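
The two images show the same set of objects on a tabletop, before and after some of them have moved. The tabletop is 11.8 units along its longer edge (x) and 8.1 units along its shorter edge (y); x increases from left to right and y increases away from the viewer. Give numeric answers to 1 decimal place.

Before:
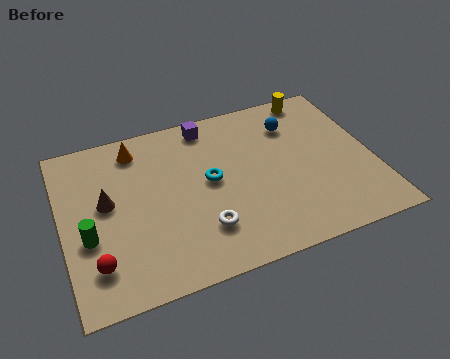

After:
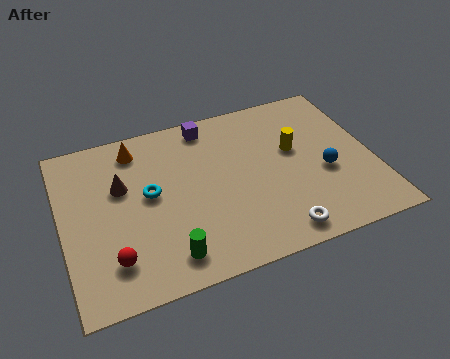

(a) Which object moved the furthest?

the green cylinder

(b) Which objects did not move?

the orange cone and the purple cube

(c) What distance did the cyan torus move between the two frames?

2.3

The cyan torus was near (5.6, 4.3) before and (3.3, 4.4) after, so it travelled √(2.3² + 0.1²) ≈ 2.3 units.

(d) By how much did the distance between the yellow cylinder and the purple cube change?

-0.3

The distance was about 4.2 in the first image and 3.9 in the second, so they moved 0.3 units closer together.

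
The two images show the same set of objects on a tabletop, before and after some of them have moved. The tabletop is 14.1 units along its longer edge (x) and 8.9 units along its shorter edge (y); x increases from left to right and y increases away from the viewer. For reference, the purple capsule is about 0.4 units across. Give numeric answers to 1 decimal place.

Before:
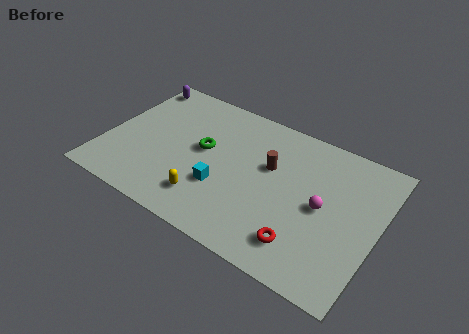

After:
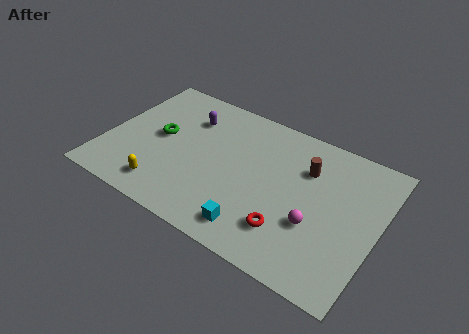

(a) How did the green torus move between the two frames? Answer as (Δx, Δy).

(-2.3, -0.2)

From the two frames, the green torus sits at roughly (5.0, 4.9) before and (2.7, 4.7) after.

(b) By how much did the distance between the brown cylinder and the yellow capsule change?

+3.7

They were about 4.5 units apart before and 8.2 after — 3.7 units further apart.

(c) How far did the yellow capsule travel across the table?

2.2

The yellow capsule moved from about (5.7, 1.9) to (3.5, 1.5), a distance of √(2.2² + 0.4²) ≈ 2.2.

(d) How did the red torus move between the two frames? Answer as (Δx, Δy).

(-0.8, 0.4)

From the two frames, the red torus sits at roughly (10.7, 1.8) before and (9.9, 2.2) after.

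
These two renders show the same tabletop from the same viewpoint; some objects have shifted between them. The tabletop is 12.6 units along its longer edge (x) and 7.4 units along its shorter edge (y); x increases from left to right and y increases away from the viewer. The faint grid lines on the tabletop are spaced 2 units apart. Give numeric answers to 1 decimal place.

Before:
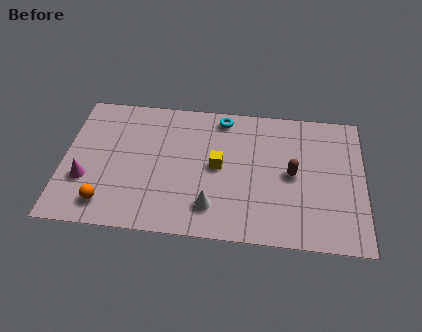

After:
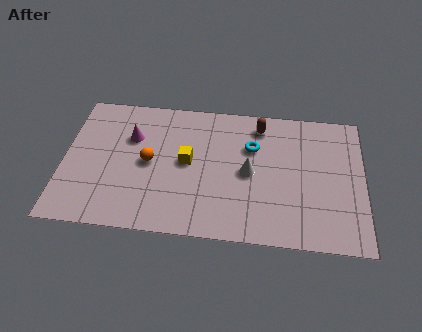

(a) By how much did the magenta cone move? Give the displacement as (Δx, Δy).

(1.8, 2.5)

The magenta cone started near (1.0, 2.5) and ended near (2.8, 5.0).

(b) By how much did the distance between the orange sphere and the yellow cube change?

-3.6

They were about 5.2 units apart before and 1.6 after — 3.6 units closer together.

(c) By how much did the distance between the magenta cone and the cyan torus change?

-1.8

They were about 6.9 units apart before and 5.1 after — 1.8 units closer together.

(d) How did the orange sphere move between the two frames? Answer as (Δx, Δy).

(1.7, 2.4)

The orange sphere was at about (1.9, 1.3) and moved to about (3.6, 3.7).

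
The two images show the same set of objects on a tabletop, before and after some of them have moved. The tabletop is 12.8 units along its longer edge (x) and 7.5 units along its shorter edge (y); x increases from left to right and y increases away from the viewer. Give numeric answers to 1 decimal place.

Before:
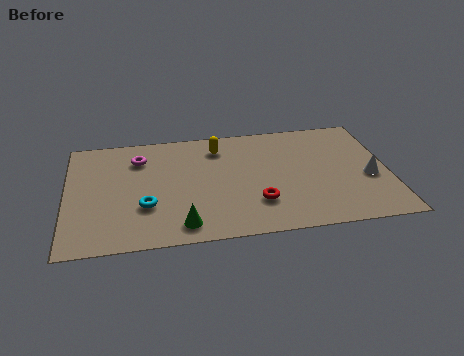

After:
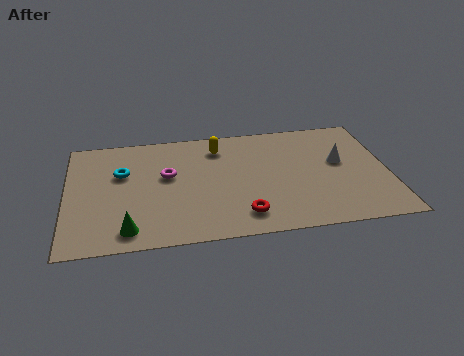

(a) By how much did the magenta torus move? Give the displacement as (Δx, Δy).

(1.1, -1.3)

From the two frames, the magenta torus sits at roughly (2.9, 5.7) before and (4.0, 4.4) after.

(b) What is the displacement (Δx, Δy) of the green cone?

(-2.1, 0.0)

The green cone was at about (4.5, 1.1) and moved to about (2.4, 1.1).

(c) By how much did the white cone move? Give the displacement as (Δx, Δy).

(-1.1, 1.2)

From the two frames, the white cone sits at roughly (12.0, 3.1) before and (10.9, 4.3) after.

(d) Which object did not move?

the yellow capsule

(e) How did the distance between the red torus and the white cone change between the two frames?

+0.3

They were about 4.6 units apart before and 4.9 after — 0.3 units further apart.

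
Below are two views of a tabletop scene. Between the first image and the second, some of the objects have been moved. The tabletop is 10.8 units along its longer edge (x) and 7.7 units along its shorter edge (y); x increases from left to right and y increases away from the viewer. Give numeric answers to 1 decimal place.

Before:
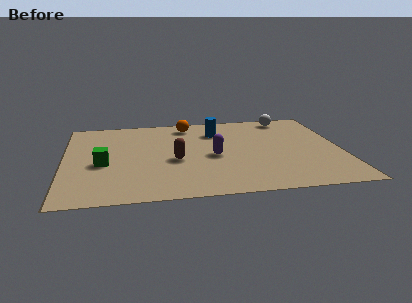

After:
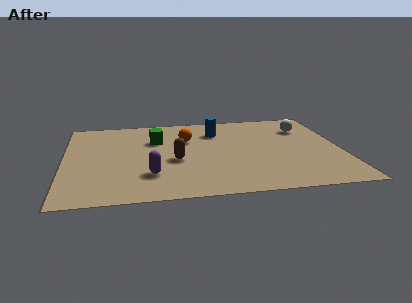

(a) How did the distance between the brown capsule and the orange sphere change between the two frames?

-1.4

Before: roughly 3.4 units apart; after: 2.0. That's 1.4 units closer together.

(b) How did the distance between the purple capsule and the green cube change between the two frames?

-1.1

They were about 4.3 units apart before and 3.2 after — 1.1 units closer together.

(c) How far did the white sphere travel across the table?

1.3

The white sphere moved from about (8.9, 6.8) to (9.5, 5.7), a distance of √(0.6² + 1.1²) ≈ 1.3.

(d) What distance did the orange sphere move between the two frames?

1.4

From (4.9, 6.6) to (4.8, 5.2), the orange sphere covered √(0.1² + 1.4²) ≈ 1.4 units.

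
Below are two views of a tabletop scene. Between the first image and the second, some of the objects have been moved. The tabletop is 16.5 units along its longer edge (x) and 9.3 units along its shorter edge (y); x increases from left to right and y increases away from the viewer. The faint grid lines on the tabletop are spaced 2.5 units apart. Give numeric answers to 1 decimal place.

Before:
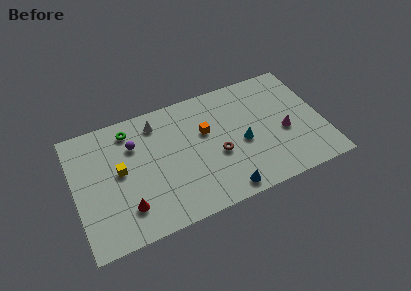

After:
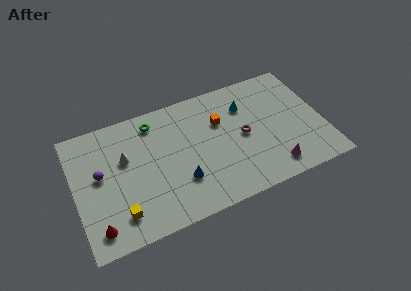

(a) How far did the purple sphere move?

2.8

The purple sphere was near (4.1, 6.6) before and (1.7, 5.2) after, so it travelled √(2.4² + 1.4²) ≈ 2.8 units.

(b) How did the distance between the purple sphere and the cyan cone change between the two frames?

+2.6

Before: roughly 7.4 units apart; after: 10.0. That's 2.6 units further apart.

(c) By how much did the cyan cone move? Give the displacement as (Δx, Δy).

(0.5, 2.7)

The cyan cone started near (11.1, 4.1) and ended near (11.6, 6.8).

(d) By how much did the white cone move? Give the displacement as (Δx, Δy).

(-2.3, -1.9)

The white cone was at about (5.7, 7.7) and moved to about (3.4, 5.8).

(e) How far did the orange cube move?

1.1

The orange cube moved from about (8.8, 5.8) to (9.8, 6.2), a distance of √(1.0² + 0.4²) ≈ 1.1.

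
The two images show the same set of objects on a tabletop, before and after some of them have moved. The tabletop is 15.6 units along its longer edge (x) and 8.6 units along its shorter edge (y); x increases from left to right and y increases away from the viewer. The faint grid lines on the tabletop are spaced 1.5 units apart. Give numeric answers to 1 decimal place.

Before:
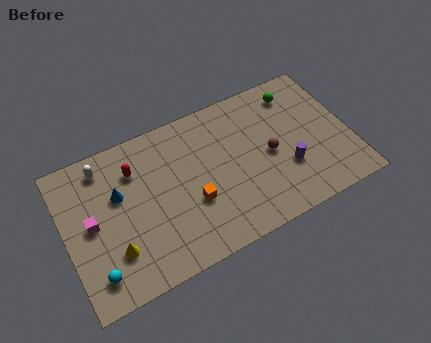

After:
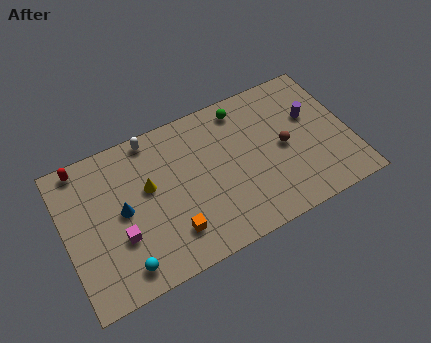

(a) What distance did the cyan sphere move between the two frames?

1.5

The cyan sphere was near (1.3, 1.6) before and (2.8, 1.3) after, so it travelled √(1.5² + 0.3²) ≈ 1.5 units.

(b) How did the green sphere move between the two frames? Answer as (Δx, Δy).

(-3.0, 0.3)

The green sphere was at about (13.1, 7.1) and moved to about (10.1, 7.4).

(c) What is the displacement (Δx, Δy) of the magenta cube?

(1.4, -1.4)

From the two frames, the magenta cube sits at roughly (1.4, 4.4) before and (2.8, 3.0) after.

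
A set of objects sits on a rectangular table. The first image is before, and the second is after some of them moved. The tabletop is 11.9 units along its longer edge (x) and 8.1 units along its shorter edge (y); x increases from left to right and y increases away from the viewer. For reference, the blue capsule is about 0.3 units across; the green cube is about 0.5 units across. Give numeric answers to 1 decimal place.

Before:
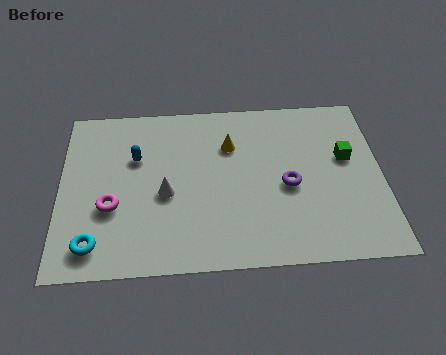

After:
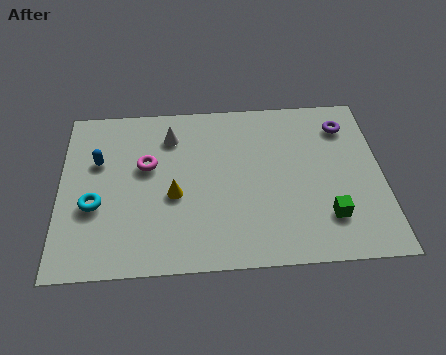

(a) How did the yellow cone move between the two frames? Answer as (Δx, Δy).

(-2.1, -2.3)

From the two frames, the yellow cone sits at roughly (6.3, 5.7) before and (4.2, 3.4) after.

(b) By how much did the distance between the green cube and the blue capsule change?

+1.2

Before: roughly 7.8 units apart; after: 9.0. That's 1.2 units further apart.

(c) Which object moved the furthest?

the purple torus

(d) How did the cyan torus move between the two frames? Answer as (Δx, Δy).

(0.0, 1.8)

The cyan torus was at about (1.3, 1.3) and moved to about (1.3, 3.1).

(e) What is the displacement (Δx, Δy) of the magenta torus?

(1.3, 1.9)

From the two frames, the magenta torus sits at roughly (1.9, 3.0) before and (3.2, 4.9) after.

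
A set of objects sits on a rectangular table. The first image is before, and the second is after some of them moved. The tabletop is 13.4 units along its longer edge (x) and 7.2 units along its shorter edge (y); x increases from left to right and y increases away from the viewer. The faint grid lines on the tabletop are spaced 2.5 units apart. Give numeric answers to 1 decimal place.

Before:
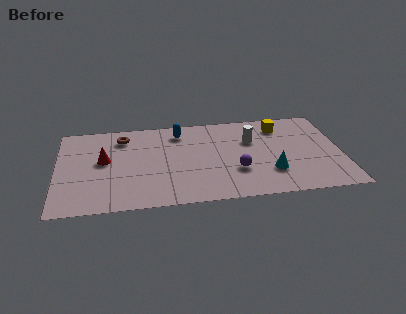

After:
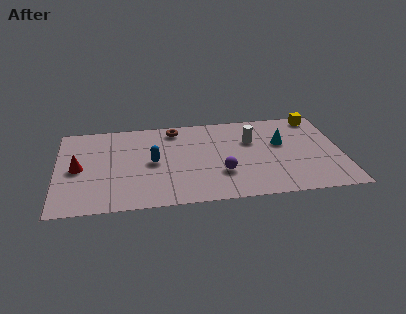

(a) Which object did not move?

the white cylinder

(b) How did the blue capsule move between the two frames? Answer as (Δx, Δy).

(-1.3, -2.3)

From the two frames, the blue capsule sits at roughly (5.8, 5.9) before and (4.5, 3.6) after.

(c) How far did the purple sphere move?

0.7

From (8.4, 2.4) to (7.7, 2.3), the purple sphere covered √(0.7² + 0.1²) ≈ 0.7 units.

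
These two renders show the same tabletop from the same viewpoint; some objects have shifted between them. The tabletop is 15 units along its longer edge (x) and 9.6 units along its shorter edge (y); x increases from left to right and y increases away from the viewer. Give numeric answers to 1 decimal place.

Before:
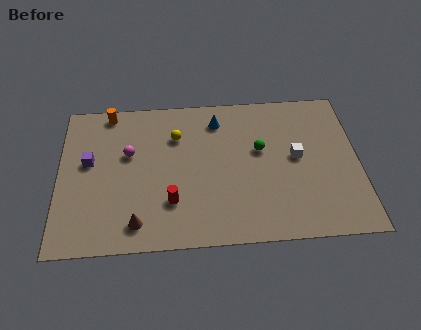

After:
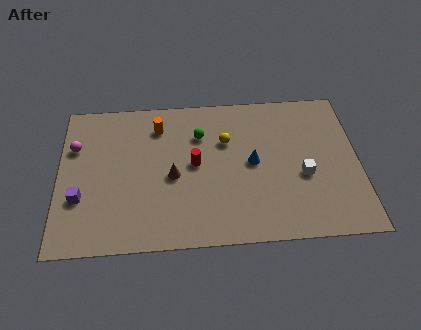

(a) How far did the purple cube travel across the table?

2.3

The purple cube moved from about (1.5, 5.5) to (1.1, 3.2), a distance of √(0.4² + 2.3²) ≈ 2.3.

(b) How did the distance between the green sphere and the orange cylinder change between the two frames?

-6.0

They were about 8.2 units apart before and 2.2 after — 6.0 units closer together.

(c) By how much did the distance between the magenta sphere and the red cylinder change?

+2.4

The distance was about 3.8 in the first image and 6.2 in the second, so they moved 2.4 units further apart.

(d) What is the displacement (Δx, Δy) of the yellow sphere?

(2.5, -0.5)

From the two frames, the yellow sphere sits at roughly (5.9, 6.9) before and (8.4, 6.4) after.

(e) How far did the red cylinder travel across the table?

2.6

From (5.6, 2.7) to (6.8, 5.0), the red cylinder covered √(1.2² + 2.3²) ≈ 2.6 units.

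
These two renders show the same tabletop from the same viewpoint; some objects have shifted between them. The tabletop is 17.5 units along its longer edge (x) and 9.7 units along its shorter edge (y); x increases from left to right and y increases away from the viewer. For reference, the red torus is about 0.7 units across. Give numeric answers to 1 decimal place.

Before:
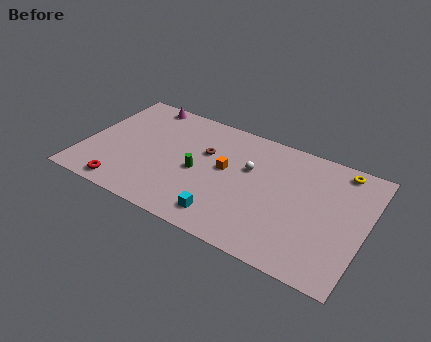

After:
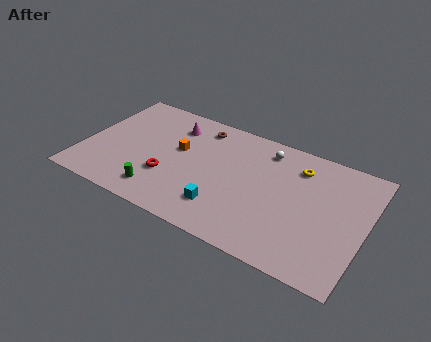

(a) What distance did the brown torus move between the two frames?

2.1

From (7.4, 6.2) to (6.8, 8.2), the brown torus covered √(0.6² + 2.0²) ≈ 2.1 units.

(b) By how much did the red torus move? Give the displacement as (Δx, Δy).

(2.5, 2.1)

The red torus was at about (3.0, 1.1) and moved to about (5.5, 3.2).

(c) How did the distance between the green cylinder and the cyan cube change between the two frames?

+0.4

Before: roughly 3.5 units apart; after: 3.9. That's 0.4 units further apart.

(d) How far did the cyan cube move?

0.7

The cyan cube moved from about (9.3, 1.6) to (9.1, 2.3), a distance of √(0.2² + 0.7²) ≈ 0.7.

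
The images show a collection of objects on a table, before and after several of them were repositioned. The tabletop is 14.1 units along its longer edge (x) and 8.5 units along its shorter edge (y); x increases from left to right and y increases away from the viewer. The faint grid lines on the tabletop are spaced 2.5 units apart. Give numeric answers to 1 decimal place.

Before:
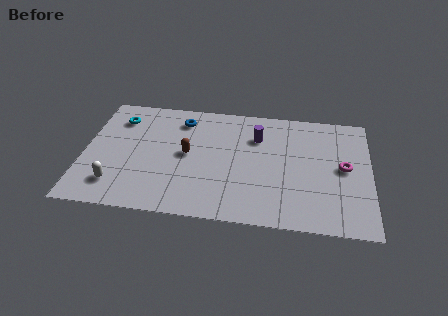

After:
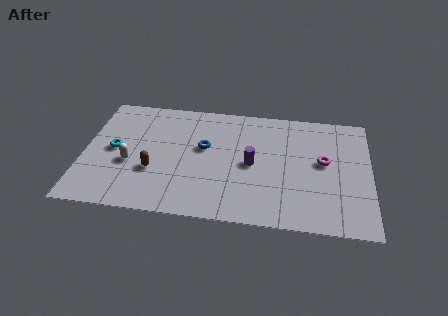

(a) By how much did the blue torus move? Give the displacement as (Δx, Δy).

(1.2, -1.9)

From the two frames, the blue torus sits at roughly (4.7, 6.9) before and (5.9, 5.0) after.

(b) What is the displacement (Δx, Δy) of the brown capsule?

(-1.6, -1.4)

The brown capsule was at about (5.1, 4.4) and moved to about (3.5, 3.0).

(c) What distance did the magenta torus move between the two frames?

1.0

The magenta torus moved from about (12.8, 4.4) to (11.8, 4.7), a distance of √(1.0² + 0.3²) ≈ 1.0.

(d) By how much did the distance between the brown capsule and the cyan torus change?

-1.7

They were about 4.1 units apart before and 2.4 after — 1.7 units closer together.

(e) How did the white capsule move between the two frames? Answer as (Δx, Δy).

(0.6, 1.6)

The white capsule was at about (1.7, 1.8) and moved to about (2.3, 3.4).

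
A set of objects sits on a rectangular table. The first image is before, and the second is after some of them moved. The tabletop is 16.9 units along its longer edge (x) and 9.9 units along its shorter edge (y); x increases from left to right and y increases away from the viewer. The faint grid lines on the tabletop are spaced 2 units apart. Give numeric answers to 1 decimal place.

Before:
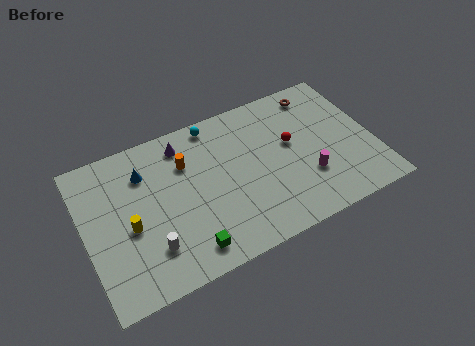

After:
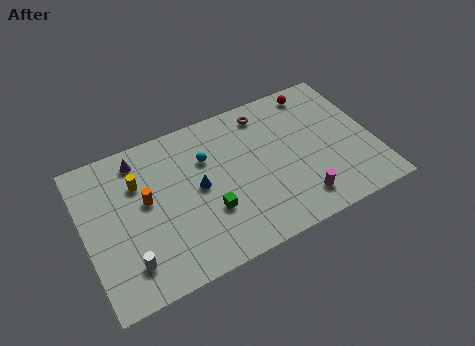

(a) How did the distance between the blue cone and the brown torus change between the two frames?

-5.1

The distance was about 10.6 in the first image and 5.5 in the second, so they moved 5.1 units closer together.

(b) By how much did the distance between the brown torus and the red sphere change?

-0.3

The distance was about 3.4 in the first image and 3.1 in the second, so they moved 0.3 units closer together.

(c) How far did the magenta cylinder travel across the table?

1.5

From (12.8, 3.1) to (12.1, 1.8), the magenta cylinder covered √(0.7² + 1.3²) ≈ 1.5 units.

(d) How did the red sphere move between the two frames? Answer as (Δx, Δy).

(1.9, 3.0)

The red sphere was at about (12.2, 5.7) and moved to about (14.1, 8.7).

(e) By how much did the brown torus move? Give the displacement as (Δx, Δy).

(-3.2, -0.1)

The brown torus was at about (14.2, 8.5) and moved to about (11.0, 8.4).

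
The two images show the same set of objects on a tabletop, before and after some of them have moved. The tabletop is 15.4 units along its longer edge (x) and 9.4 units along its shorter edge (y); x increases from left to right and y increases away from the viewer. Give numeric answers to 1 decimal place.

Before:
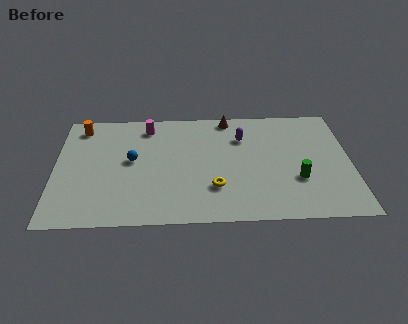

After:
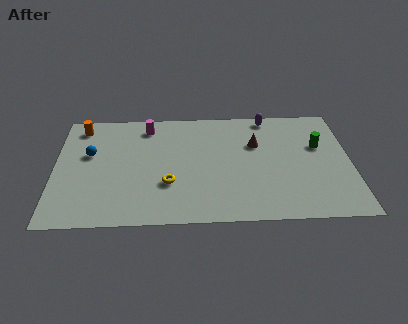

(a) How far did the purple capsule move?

2.2

The purple capsule was near (9.8, 6.8) before and (11.2, 8.5) after, so it travelled √(1.4² + 1.7²) ≈ 2.2 units.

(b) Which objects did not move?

the orange cylinder and the magenta cylinder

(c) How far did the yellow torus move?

2.4

From (8.3, 2.7) to (5.9, 3.1), the yellow torus covered √(2.4² + 0.4²) ≈ 2.4 units.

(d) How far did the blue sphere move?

2.3

The blue sphere was near (4.0, 5.1) before and (1.8, 5.7) after, so it travelled √(2.2² + 0.6²) ≈ 2.3 units.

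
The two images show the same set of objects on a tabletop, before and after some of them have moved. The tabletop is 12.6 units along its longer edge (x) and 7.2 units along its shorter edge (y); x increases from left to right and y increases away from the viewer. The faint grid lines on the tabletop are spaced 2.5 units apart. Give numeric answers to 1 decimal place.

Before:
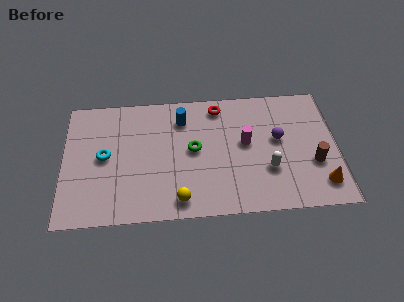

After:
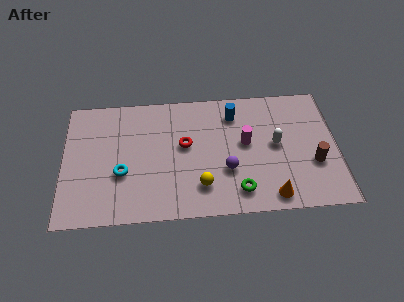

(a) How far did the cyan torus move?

1.3

The cyan torus moved from about (1.9, 3.7) to (2.7, 2.7), a distance of √(0.8² + 1.0²) ≈ 1.3.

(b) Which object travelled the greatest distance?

the green torus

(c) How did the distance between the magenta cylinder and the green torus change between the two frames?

+0.3

Before: roughly 2.4 units apart; after: 2.7. That's 0.3 units further apart.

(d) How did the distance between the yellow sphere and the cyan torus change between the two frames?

-0.6

Before: roughly 4.3 units apart; after: 3.7. That's 0.6 units closer together.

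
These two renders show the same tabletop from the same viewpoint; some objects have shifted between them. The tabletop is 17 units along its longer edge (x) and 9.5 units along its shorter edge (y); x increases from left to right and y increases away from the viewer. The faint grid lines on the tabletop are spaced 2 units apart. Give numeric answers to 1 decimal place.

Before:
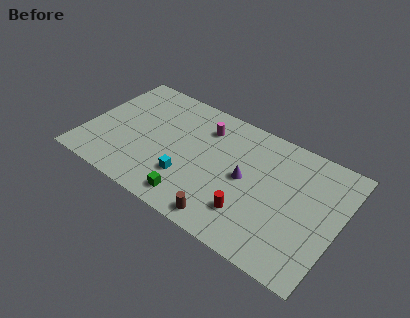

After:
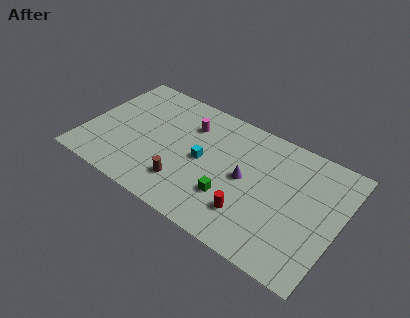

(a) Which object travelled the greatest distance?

the brown cylinder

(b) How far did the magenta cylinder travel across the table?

1.0

From (7.6, 7.3) to (6.6, 7.0), the magenta cylinder covered √(1.0² + 0.3²) ≈ 1.0 units.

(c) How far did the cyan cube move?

2.0

From (7.2, 2.8) to (7.9, 4.7), the cyan cube covered √(0.7² + 1.9²) ≈ 2.0 units.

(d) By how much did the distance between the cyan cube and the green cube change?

+1.3

Before: roughly 1.5 units apart; after: 2.8. That's 1.3 units further apart.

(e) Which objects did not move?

the red cylinder and the purple cone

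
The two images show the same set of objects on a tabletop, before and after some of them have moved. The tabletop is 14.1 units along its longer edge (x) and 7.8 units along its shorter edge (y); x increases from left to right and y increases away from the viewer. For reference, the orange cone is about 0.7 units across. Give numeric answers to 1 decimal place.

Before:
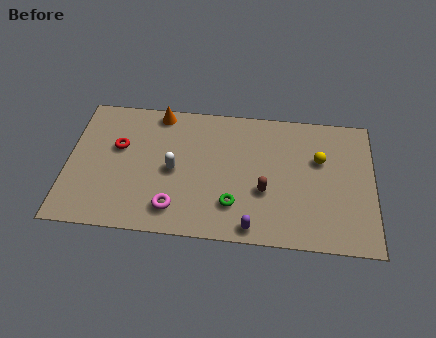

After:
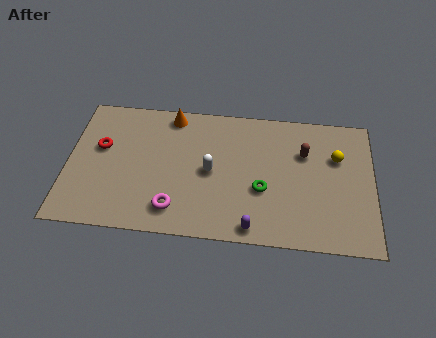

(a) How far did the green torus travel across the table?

1.6

The green torus was near (7.7, 2.0) before and (9.0, 3.0) after, so it travelled √(1.3² + 1.0²) ≈ 1.6 units.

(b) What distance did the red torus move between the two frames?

0.8

The red torus was near (2.3, 4.8) before and (1.5, 4.7) after, so it travelled √(0.8² + 0.1²) ≈ 0.8 units.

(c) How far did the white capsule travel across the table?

1.7

From (4.9, 3.7) to (6.6, 3.8), the white capsule covered √(1.7² + 0.1²) ≈ 1.7 units.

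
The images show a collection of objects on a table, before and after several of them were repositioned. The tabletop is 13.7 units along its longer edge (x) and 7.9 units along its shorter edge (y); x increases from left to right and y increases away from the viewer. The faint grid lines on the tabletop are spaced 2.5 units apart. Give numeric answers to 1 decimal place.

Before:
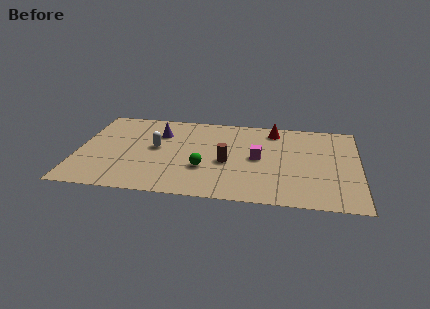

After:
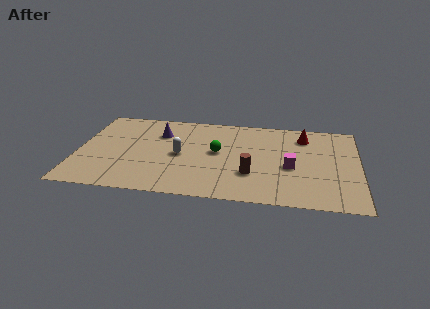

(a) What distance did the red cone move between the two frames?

1.6

The red cone was near (9.5, 6.7) before and (11.0, 6.3) after, so it travelled √(1.5² + 0.4²) ≈ 1.6 units.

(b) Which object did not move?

the purple cone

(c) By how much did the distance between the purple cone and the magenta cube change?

+1.7

Before: roughly 5.2 units apart; after: 6.9. That's 1.7 units further apart.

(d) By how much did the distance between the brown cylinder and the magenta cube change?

+0.5

The distance was about 1.6 in the first image and 2.1 in the second, so they moved 0.5 units further apart.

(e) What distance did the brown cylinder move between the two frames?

1.5

From (7.3, 3.4) to (8.5, 2.5), the brown cylinder covered √(1.2² + 0.9²) ≈ 1.5 units.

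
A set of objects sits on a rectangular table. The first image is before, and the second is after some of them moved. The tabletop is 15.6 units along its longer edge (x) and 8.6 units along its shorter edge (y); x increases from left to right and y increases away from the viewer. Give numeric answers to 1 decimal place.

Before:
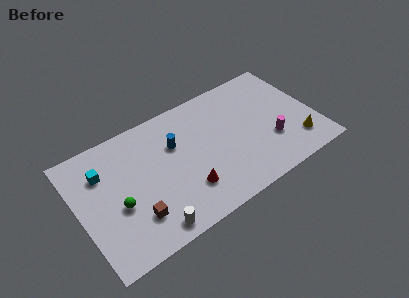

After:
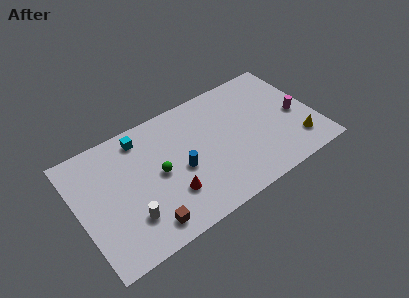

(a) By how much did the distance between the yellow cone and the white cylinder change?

+1.1

The distance was about 10.0 in the first image and 11.1 in the second, so they moved 1.1 units further apart.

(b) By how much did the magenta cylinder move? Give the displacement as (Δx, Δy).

(1.9, 1.1)

From the two frames, the magenta cylinder sits at roughly (12.5, 2.8) before and (14.4, 3.9) after.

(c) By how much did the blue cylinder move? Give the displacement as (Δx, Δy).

(0.1, -1.9)

The blue cylinder was at about (6.5, 5.7) and moved to about (6.6, 3.8).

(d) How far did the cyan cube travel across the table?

2.9

From (1.8, 6.2) to (4.5, 7.3), the cyan cube covered √(2.7² + 1.1²) ≈ 2.9 units.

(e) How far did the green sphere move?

2.9

From (2.4, 3.5) to (5.2, 4.3), the green sphere covered √(2.8² + 0.8²) ≈ 2.9 units.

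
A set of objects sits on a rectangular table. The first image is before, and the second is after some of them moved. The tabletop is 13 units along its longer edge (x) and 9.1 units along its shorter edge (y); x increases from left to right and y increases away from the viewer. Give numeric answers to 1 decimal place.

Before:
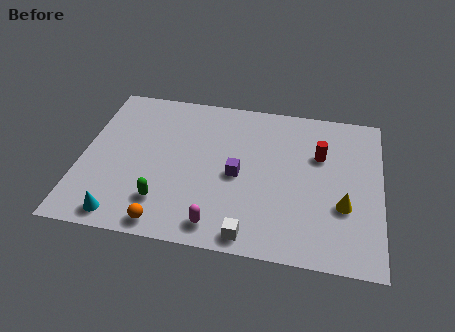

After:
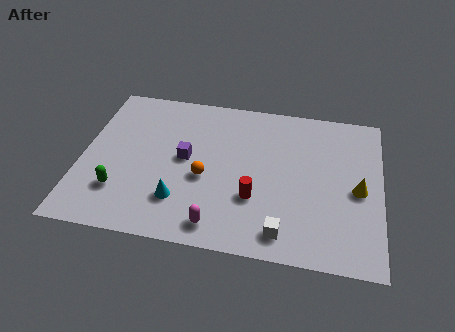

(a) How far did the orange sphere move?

3.3

The orange sphere was near (3.9, 0.9) before and (5.4, 3.8) after, so it travelled √(1.5² + 2.9²) ≈ 3.3 units.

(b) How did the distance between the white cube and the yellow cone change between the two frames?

-0.3

They were about 4.5 units apart before and 4.2 after — 0.3 units closer together.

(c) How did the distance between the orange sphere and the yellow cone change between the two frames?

-1.2

The distance was about 7.8 in the first image and 6.6 in the second, so they moved 1.2 units closer together.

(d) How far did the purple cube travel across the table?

2.4

From (6.8, 4.2) to (4.5, 4.8), the purple cube covered √(2.3² + 0.6²) ≈ 2.4 units.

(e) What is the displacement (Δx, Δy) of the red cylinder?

(-2.7, -3.0)

The red cylinder was at about (10.3, 6.0) and moved to about (7.6, 3.0).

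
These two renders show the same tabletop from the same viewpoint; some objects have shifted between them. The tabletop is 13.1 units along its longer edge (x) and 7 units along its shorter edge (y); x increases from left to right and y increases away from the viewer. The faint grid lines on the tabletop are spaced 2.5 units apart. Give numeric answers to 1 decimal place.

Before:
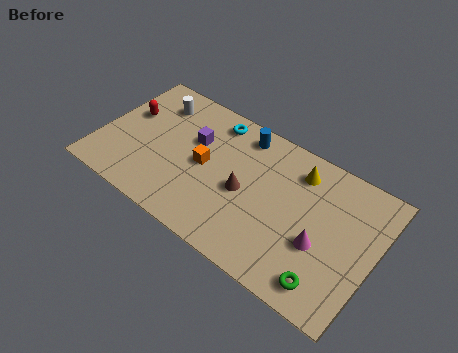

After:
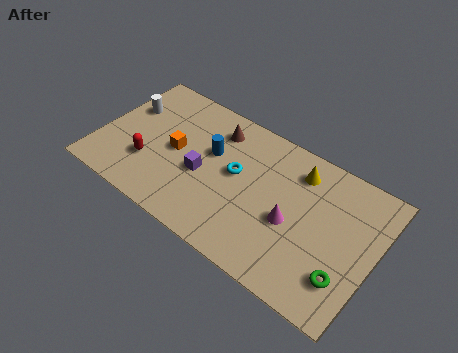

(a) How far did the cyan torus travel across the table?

2.6

The cyan torus was near (5.0, 6.0) before and (6.5, 3.9) after, so it travelled √(1.5² + 2.1²) ≈ 2.6 units.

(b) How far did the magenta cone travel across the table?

1.4

The magenta cone was near (10.7, 2.7) before and (9.3, 3.0) after, so it travelled √(1.4² + 0.3²) ≈ 1.4 units.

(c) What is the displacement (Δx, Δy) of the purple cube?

(0.7, -1.5)

From the two frames, the purple cube sits at roughly (4.3, 4.5) before and (5.0, 3.0) after.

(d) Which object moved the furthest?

the brown cone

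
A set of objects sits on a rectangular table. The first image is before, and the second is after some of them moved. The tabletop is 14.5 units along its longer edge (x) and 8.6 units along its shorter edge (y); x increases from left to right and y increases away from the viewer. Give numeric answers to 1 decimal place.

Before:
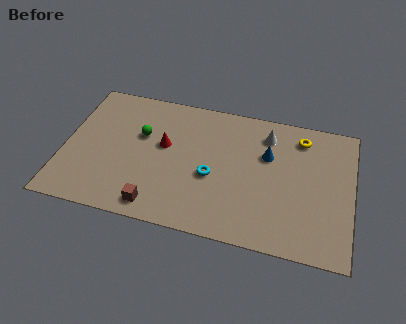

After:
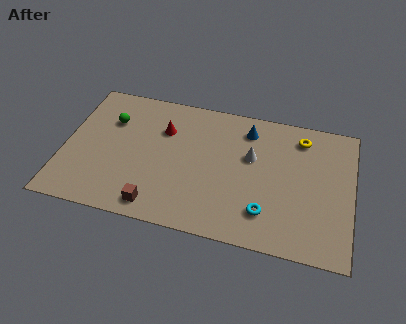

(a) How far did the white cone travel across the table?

1.7

The white cone moved from about (10.1, 6.9) to (9.4, 5.3), a distance of √(0.7² + 1.6²) ≈ 1.7.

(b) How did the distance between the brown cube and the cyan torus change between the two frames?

+1.9

The distance was about 3.6 in the first image and 5.5 in the second, so they moved 1.9 units further apart.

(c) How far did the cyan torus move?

3.2

From (7.5, 3.6) to (10.3, 2.0), the cyan torus covered √(2.8² + 1.6²) ≈ 3.2 units.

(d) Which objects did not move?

the brown cube and the yellow torus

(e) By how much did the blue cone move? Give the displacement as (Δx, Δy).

(-1.1, 1.4)

From the two frames, the blue cone sits at roughly (10.2, 5.6) before and (9.1, 7.0) after.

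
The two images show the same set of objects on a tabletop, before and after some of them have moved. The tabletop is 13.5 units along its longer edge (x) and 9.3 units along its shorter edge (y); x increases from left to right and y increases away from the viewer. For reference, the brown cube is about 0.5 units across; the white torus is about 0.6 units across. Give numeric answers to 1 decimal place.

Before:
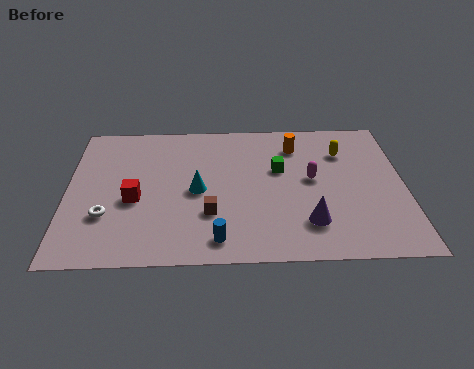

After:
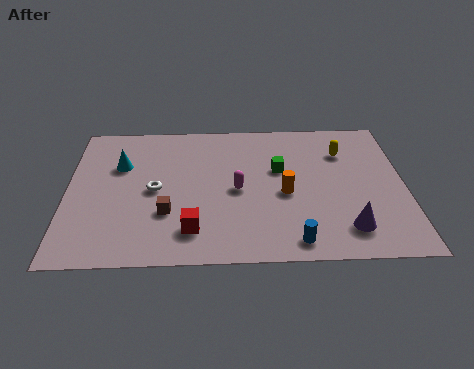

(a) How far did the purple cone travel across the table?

1.6

The purple cone was near (9.6, 2.2) before and (11.1, 1.8) after, so it travelled √(1.5² + 0.4²) ≈ 1.6 units.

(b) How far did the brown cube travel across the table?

1.7

The brown cube moved from about (5.7, 2.9) to (4.0, 3.0), a distance of √(1.7² + 0.1²) ≈ 1.7.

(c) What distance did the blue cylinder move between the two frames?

3.0

The blue cylinder was near (6.0, 1.3) before and (9.0, 1.1) after, so it travelled √(3.0² + 0.2²) ≈ 3.0 units.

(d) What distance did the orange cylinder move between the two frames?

3.2

From (9.2, 7.3) to (8.7, 4.1), the orange cylinder covered √(0.5² + 3.2²) ≈ 3.2 units.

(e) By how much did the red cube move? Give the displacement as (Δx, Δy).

(2.3, -2.0)

The red cube started near (2.7, 3.9) and ended near (5.0, 1.9).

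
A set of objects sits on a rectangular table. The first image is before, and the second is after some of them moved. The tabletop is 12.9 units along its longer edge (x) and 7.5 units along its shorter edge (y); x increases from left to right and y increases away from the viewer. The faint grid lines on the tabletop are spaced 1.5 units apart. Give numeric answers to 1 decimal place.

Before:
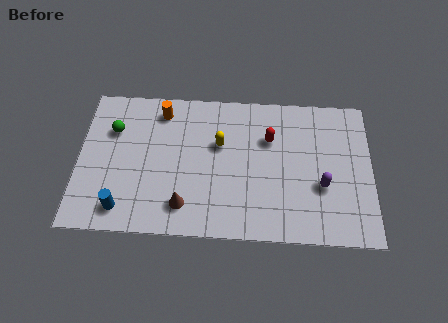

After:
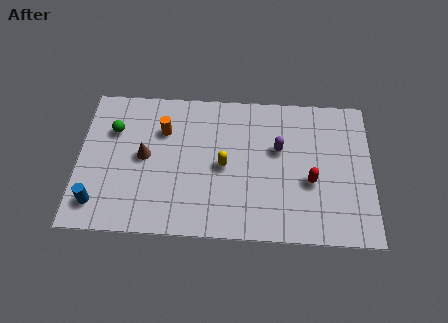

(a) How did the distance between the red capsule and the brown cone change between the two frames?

+2.2

The distance was about 5.2 in the first image and 7.4 in the second, so they moved 2.2 units further apart.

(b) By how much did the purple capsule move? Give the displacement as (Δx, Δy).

(-1.9, 1.8)

From the two frames, the purple capsule sits at roughly (10.7, 2.8) before and (8.8, 4.6) after.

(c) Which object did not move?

the green sphere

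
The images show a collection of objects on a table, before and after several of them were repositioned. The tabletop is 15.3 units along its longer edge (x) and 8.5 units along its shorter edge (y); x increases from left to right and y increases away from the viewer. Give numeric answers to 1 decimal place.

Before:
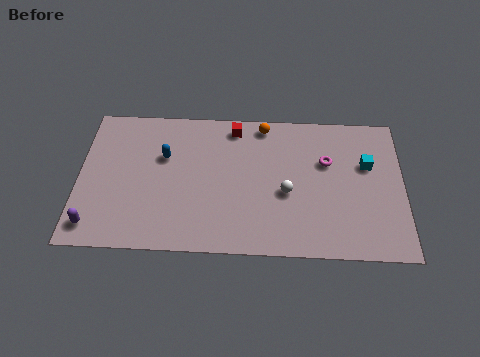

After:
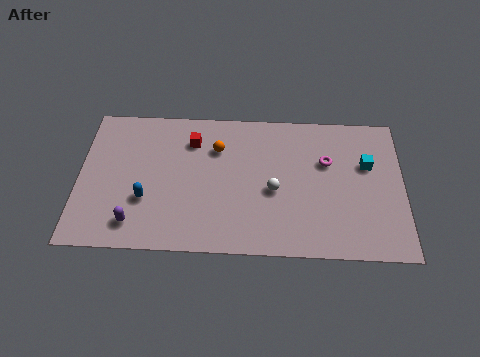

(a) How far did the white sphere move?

0.6

The white sphere moved from about (9.8, 3.6) to (9.2, 3.7), a distance of √(0.6² + 0.1²) ≈ 0.6.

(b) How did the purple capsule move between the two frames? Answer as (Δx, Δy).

(1.9, 0.2)

From the two frames, the purple capsule sits at roughly (0.8, 1.3) before and (2.7, 1.5) after.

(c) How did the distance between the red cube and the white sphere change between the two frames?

+0.3

They were about 4.5 units apart before and 4.8 after — 0.3 units further apart.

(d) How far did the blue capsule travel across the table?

2.7

From (4.0, 5.5) to (3.2, 2.9), the blue capsule covered √(0.8² + 2.6²) ≈ 2.7 units.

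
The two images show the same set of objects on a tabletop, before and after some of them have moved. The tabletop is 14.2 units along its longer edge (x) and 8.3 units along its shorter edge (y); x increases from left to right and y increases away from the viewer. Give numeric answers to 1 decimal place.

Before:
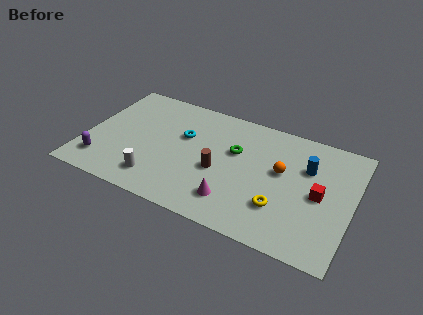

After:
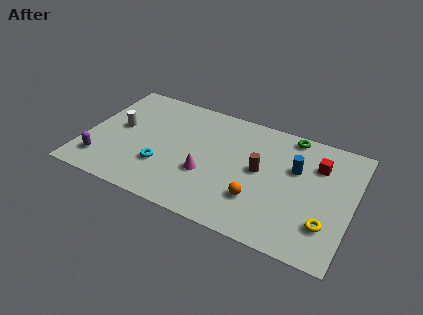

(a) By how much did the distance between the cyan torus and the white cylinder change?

-0.5

They were about 3.7 units apart before and 3.2 after — 0.5 units closer together.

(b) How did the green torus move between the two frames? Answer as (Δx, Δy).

(2.7, 2.3)

The green torus started near (7.9, 5.2) and ended near (10.6, 7.5).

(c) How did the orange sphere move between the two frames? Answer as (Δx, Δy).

(-1.0, -2.4)

The orange sphere started near (10.4, 4.8) and ended near (9.4, 2.4).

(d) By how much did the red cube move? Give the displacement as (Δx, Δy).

(-0.3, 2.0)

From the two frames, the red cube sits at roughly (12.5, 4.0) before and (12.2, 6.0) after.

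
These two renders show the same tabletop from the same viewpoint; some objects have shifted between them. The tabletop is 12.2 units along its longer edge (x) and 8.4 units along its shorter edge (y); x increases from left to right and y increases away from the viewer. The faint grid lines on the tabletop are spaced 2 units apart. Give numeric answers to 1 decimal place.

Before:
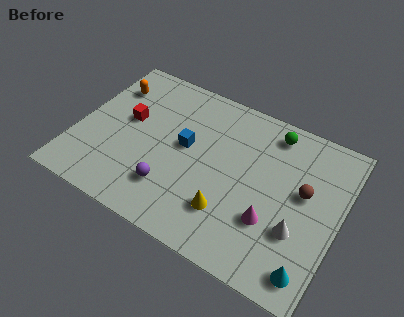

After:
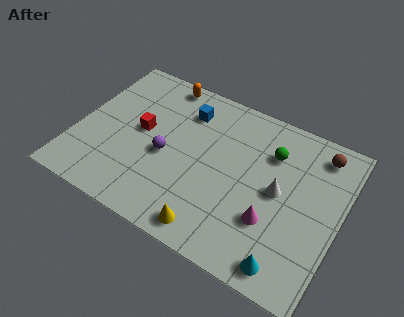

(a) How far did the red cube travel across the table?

0.8

The red cube was near (2.2, 4.8) before and (2.9, 4.5) after, so it travelled √(0.7² + 0.3²) ≈ 0.8 units.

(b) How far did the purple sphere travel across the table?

1.7

From (4.7, 2.1) to (4.2, 3.7), the purple sphere covered √(0.5² + 1.6²) ≈ 1.7 units.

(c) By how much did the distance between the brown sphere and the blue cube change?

+0.7

They were about 5.5 units apart before and 6.2 after — 0.7 units further apart.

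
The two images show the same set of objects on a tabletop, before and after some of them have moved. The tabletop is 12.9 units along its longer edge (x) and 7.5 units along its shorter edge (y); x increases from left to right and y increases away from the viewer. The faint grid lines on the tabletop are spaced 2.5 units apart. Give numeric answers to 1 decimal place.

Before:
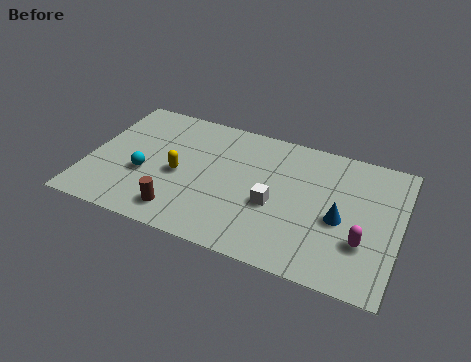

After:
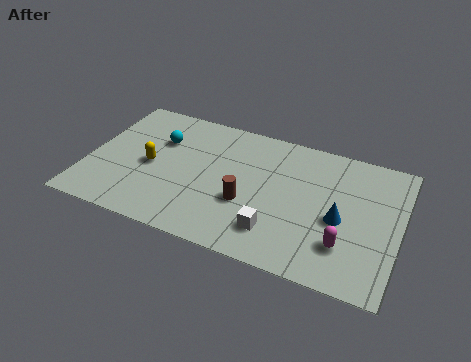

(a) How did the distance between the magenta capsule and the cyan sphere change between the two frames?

-0.5

Before: roughly 9.1 units apart; after: 8.6. That's 0.5 units closer together.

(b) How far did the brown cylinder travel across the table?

3.0

From (4.1, 1.3) to (6.7, 2.8), the brown cylinder covered √(2.6² + 1.5²) ≈ 3.0 units.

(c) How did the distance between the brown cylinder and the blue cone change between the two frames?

-2.9

They were about 6.7 units apart before and 3.8 after — 2.9 units closer together.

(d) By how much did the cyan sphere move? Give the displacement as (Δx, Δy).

(0.4, 2.2)

From the two frames, the cyan sphere sits at roughly (2.4, 2.9) before and (2.8, 5.1) after.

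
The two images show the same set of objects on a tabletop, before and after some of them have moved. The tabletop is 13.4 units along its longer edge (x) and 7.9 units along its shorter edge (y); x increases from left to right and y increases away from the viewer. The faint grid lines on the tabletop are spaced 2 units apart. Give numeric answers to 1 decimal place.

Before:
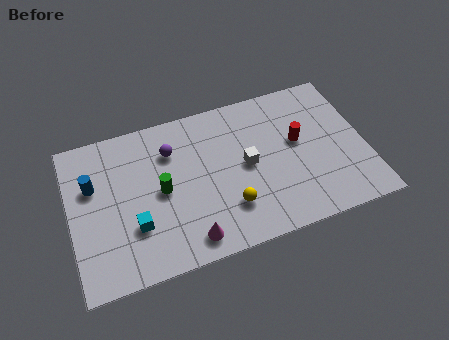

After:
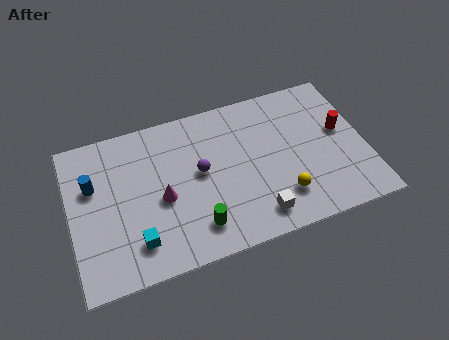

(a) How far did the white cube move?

2.7

The white cube was near (8.0, 4.0) before and (8.2, 1.3) after, so it travelled √(0.2² + 2.7²) ≈ 2.7 units.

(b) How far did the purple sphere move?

1.9

The purple sphere moved from about (4.7, 5.8) to (5.9, 4.3), a distance of √(1.2² + 1.5²) ≈ 1.9.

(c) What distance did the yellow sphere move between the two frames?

2.4

From (7.0, 2.1) to (9.4, 1.9), the yellow sphere covered √(2.4² + 0.2²) ≈ 2.4 units.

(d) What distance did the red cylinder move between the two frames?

2.0

The red cylinder was near (10.4, 4.5) before and (12.4, 4.5) after, so it travelled √(2.0² + 0.0²) ≈ 2.0 units.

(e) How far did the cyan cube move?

0.8

From (2.8, 2.5) to (2.8, 1.7), the cyan cube covered √(0.0² + 0.8²) ≈ 0.8 units.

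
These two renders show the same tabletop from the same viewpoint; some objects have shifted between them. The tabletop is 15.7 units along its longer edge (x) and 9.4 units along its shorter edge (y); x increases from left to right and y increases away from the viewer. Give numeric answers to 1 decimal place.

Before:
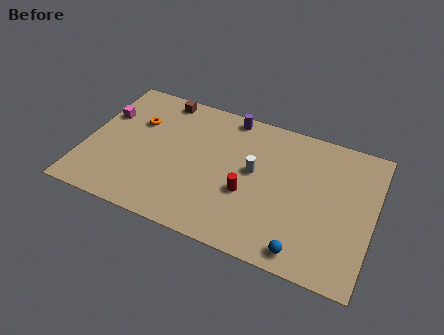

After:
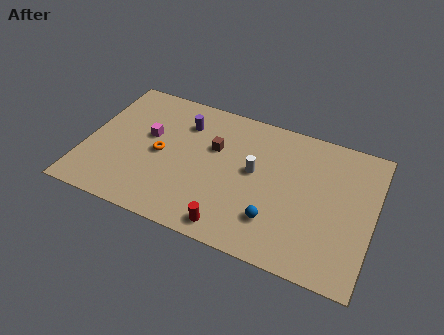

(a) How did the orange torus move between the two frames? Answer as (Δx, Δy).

(1.5, -1.8)

From the two frames, the orange torus sits at roughly (2.6, 6.3) before and (4.1, 4.5) after.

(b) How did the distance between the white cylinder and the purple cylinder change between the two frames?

+0.8

The distance was about 3.7 in the first image and 4.5 in the second, so they moved 0.8 units further apart.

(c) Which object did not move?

the white cylinder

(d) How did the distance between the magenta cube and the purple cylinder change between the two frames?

-4.7

They were about 7.1 units apart before and 2.4 after — 4.7 units closer together.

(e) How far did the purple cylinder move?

2.8

The purple cylinder was near (7.5, 8.5) before and (5.1, 7.1) after, so it travelled √(2.4² + 1.4²) ≈ 2.8 units.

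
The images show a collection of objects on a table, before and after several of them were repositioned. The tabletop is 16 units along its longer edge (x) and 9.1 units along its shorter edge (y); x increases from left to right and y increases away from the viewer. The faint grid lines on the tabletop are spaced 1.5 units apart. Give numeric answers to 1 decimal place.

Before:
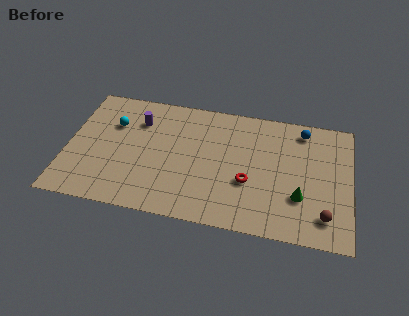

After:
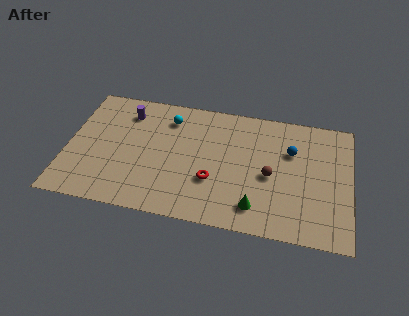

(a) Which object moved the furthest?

the brown sphere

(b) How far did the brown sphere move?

3.9

The brown sphere moved from about (14.6, 1.8) to (11.5, 4.1), a distance of √(3.1² + 2.3²) ≈ 3.9.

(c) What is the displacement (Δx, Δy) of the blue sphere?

(-0.6, -1.7)

From the two frames, the blue sphere sits at roughly (13.2, 7.8) before and (12.6, 6.1) after.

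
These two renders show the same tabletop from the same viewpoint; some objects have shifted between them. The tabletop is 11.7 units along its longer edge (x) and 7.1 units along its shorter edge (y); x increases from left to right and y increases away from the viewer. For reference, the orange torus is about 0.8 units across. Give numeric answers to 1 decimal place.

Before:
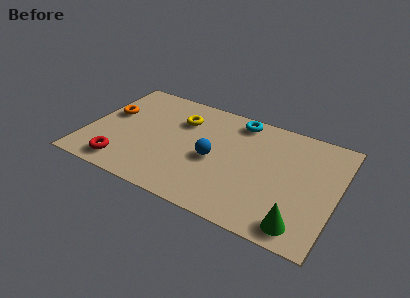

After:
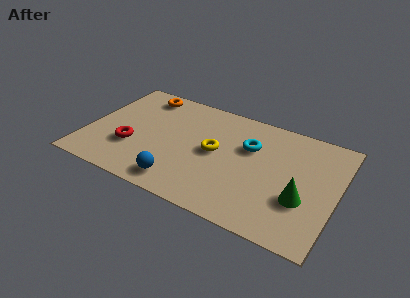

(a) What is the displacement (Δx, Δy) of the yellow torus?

(1.8, -1.4)

The yellow torus started near (4.2, 5.1) and ended near (6.0, 3.7).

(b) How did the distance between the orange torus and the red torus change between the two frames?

+0.4

The distance was about 3.3 in the first image and 3.7 in the second, so they moved 0.4 units further apart.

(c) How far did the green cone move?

1.5

The green cone moved from about (10.3, 1.0) to (10.2, 2.5), a distance of √(0.1² + 1.5²) ≈ 1.5.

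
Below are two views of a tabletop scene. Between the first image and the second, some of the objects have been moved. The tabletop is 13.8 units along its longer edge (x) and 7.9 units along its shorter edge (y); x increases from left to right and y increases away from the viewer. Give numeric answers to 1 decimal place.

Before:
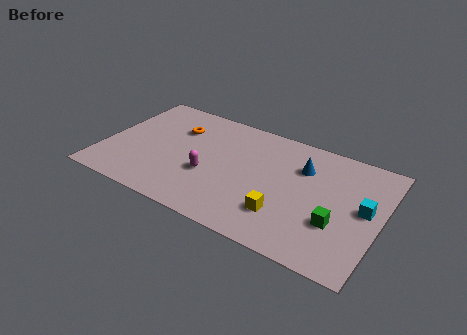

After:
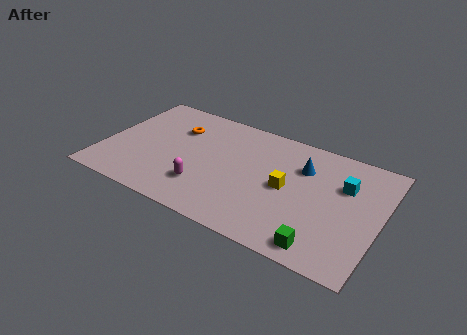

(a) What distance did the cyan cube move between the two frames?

1.6

The cyan cube was near (13.0, 4.2) before and (11.9, 5.3) after, so it travelled √(1.1² + 1.1²) ≈ 1.6 units.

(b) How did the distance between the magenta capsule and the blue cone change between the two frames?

+0.6

The distance was about 5.1 in the first image and 5.7 in the second, so they moved 0.6 units further apart.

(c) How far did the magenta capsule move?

0.9

The magenta capsule was near (5.4, 3.0) before and (5.3, 2.1) after, so it travelled √(0.1² + 0.9²) ≈ 0.9 units.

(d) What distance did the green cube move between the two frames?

1.8

The green cube was near (11.8, 2.7) before and (11.3, 1.0) after, so it travelled √(0.5² + 1.7²) ≈ 1.8 units.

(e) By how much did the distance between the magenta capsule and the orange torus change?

+0.7

They were about 3.3 units apart before and 4.0 after — 0.7 units further apart.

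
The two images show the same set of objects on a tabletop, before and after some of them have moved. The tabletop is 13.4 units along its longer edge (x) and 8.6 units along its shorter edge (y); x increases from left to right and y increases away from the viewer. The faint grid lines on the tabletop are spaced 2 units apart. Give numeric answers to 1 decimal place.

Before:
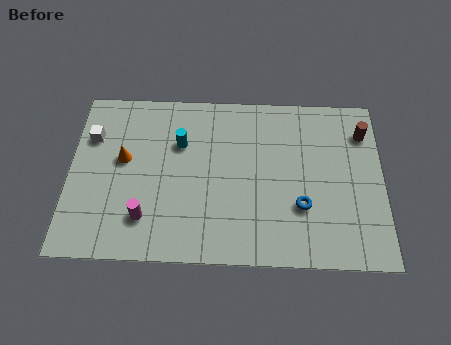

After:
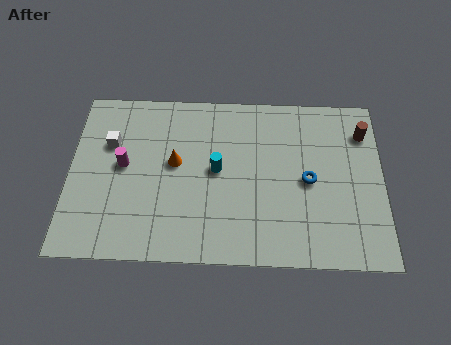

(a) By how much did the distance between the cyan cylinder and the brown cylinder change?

-1.3

Before: roughly 7.9 units apart; after: 6.6. That's 1.3 units closer together.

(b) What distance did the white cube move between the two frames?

0.9

The white cube was near (0.9, 6.0) before and (1.7, 5.7) after, so it travelled √(0.8² + 0.3²) ≈ 0.9 units.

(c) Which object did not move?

the brown cylinder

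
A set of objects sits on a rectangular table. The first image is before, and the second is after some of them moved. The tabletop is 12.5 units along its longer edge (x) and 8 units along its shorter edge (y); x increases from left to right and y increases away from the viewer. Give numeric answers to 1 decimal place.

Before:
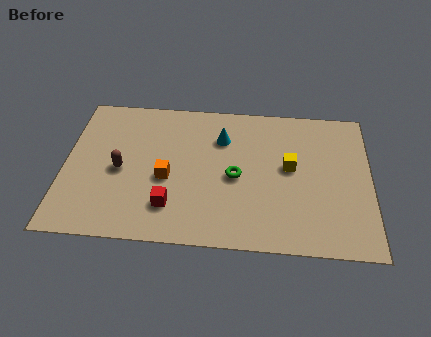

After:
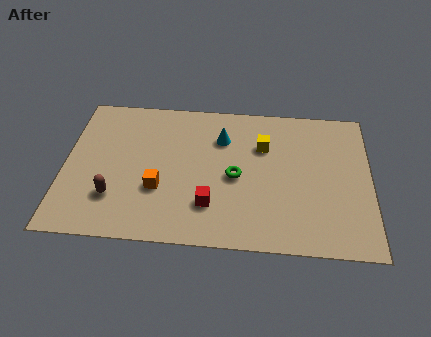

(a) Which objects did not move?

the cyan cone and the green torus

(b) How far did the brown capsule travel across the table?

1.5

The brown capsule moved from about (2.3, 3.7) to (2.1, 2.2), a distance of √(0.2² + 1.5²) ≈ 1.5.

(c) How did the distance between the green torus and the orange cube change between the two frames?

+0.4

The distance was about 2.8 in the first image and 3.2 in the second, so they moved 0.4 units further apart.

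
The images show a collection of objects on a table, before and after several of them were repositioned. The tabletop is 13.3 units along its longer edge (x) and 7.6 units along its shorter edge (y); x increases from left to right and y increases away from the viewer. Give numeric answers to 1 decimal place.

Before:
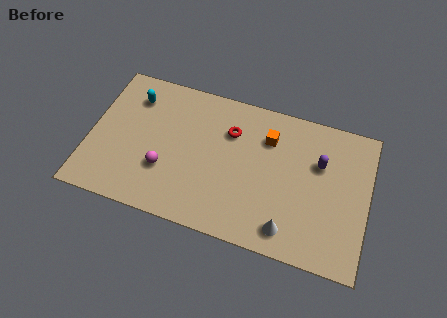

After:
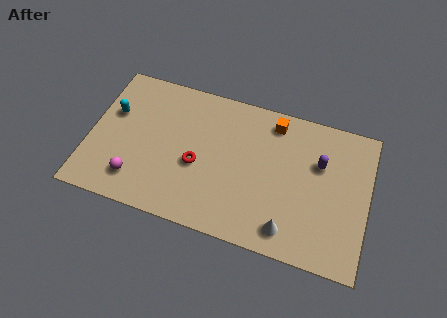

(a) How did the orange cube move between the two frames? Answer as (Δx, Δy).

(0.2, 0.9)

The orange cube started near (8.4, 5.6) and ended near (8.6, 6.5).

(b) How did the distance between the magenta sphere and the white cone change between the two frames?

+1.2

The distance was about 6.1 in the first image and 7.3 in the second, so they moved 1.2 units further apart.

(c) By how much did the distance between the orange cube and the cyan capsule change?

+1.3

The distance was about 6.5 in the first image and 7.8 in the second, so they moved 1.3 units further apart.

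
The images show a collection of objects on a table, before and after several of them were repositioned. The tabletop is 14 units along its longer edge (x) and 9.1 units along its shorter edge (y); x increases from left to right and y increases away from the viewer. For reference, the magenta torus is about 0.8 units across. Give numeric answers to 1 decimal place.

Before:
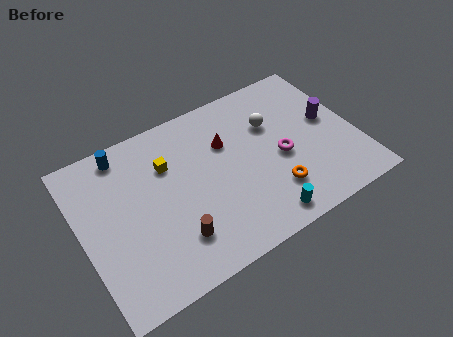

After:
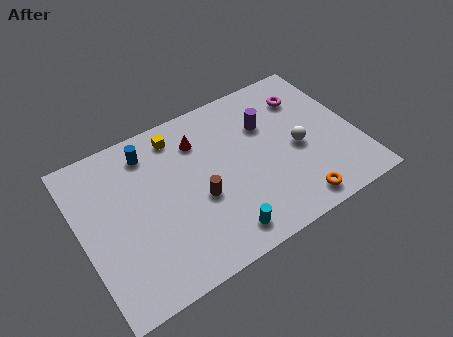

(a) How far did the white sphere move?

2.2

From (10.0, 6.1) to (11.0, 4.1), the white sphere covered √(1.0² + 2.0²) ≈ 2.2 units.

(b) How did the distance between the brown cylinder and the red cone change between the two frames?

-1.9

Before: roughly 5.1 units apart; after: 3.2. That's 1.9 units closer together.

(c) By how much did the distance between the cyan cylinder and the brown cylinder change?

-1.9

The distance was about 4.4 in the first image and 2.5 in the second, so they moved 1.9 units closer together.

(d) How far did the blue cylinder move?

1.3

From (2.6, 8.0) to (3.8, 7.5), the blue cylinder covered √(1.2² + 0.5²) ≈ 1.3 units.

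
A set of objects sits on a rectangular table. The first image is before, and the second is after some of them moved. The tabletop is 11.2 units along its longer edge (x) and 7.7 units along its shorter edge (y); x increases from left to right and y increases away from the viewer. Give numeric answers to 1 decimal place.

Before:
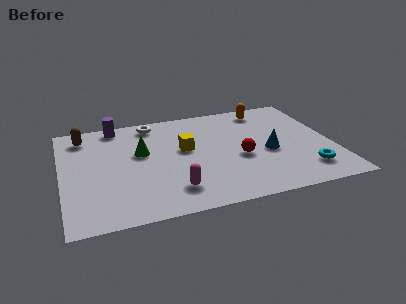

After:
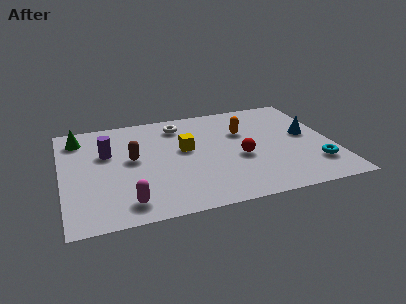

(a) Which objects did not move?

the red sphere and the yellow cube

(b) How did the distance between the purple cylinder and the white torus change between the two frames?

+1.9

The distance was about 1.5 in the first image and 3.4 in the second, so they moved 1.9 units further apart.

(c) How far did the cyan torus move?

0.5

The cyan torus was near (9.9, 1.6) before and (10.3, 1.9) after, so it travelled √(0.4² + 0.3²) ≈ 0.5 units.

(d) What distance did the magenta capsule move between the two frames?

1.9

The magenta capsule moved from about (4.4, 1.6) to (2.5, 1.2), a distance of √(1.9² + 0.4²) ≈ 1.9.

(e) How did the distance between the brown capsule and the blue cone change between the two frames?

-0.8

Before: roughly 8.1 units apart; after: 7.3. That's 0.8 units closer together.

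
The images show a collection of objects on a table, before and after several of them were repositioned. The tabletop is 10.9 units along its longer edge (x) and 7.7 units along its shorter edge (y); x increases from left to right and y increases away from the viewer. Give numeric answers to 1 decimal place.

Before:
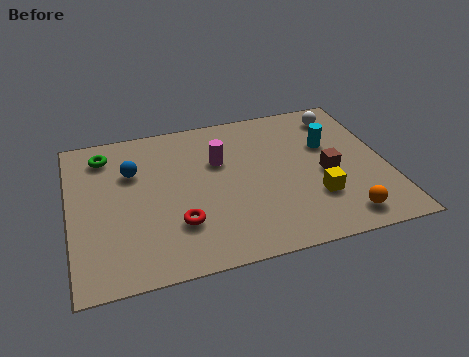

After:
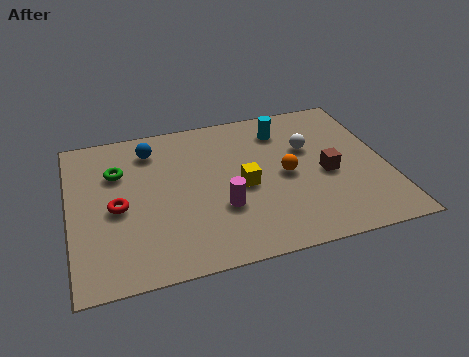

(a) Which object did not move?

the brown cube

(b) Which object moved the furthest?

the orange sphere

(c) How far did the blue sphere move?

1.2

The blue sphere was near (2.2, 5.2) before and (2.9, 6.2) after, so it travelled √(0.7² + 1.0²) ≈ 1.2 units.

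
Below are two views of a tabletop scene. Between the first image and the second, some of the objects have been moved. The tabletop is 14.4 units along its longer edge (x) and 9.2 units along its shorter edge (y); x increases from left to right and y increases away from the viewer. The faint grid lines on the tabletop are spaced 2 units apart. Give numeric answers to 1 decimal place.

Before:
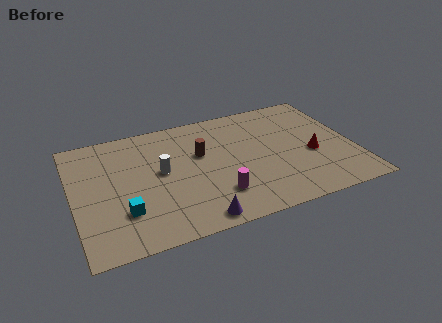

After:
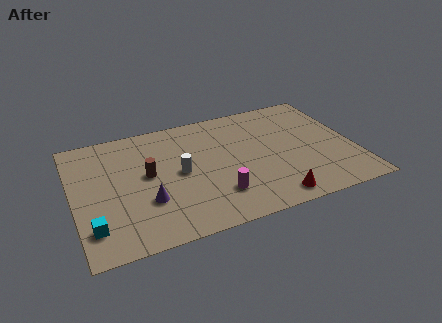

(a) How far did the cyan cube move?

1.7

From (2.4, 2.6) to (0.8, 2.0), the cyan cube covered √(1.6² + 0.6²) ≈ 1.7 units.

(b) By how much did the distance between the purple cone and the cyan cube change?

-0.9

They were about 3.9 units apart before and 3.0 after — 0.9 units closer together.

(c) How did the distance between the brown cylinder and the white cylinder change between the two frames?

-0.6

Before: roughly 2.2 units apart; after: 1.6. That's 0.6 units closer together.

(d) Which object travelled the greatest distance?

the red cone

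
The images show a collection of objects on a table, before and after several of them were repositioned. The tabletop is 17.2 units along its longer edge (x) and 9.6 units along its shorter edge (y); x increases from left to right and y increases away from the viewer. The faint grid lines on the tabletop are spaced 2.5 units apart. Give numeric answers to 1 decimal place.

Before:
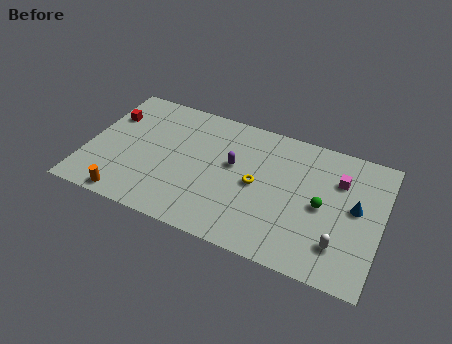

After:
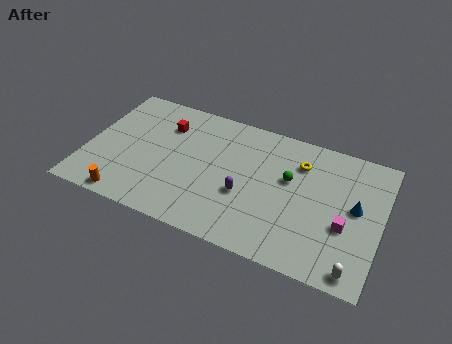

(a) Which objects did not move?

the orange cylinder and the blue cone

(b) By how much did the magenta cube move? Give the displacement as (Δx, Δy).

(0.6, -3.1)

From the two frames, the magenta cube sits at roughly (14.6, 6.8) before and (15.2, 3.7) after.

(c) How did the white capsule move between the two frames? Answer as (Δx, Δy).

(1.0, -1.3)

The white capsule started near (15.0, 2.3) and ended near (16.0, 1.0).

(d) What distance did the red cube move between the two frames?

3.3

The red cube moved from about (1.0, 6.7) to (4.3, 7.1), a distance of √(3.3² + 0.4²) ≈ 3.3.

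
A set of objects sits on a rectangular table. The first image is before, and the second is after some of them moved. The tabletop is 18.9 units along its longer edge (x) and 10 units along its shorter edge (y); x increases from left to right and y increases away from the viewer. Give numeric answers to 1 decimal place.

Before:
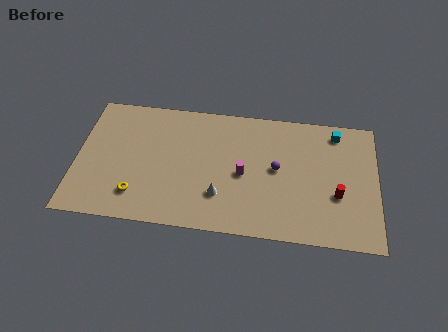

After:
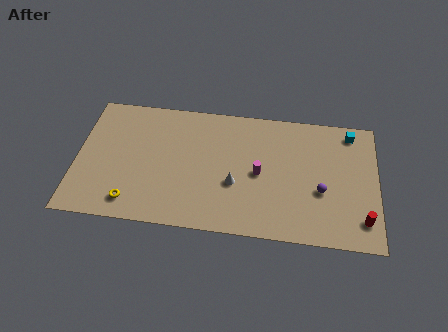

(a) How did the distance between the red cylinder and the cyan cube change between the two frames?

+1.8

The distance was about 4.9 in the first image and 6.7 in the second, so they moved 1.8 units further apart.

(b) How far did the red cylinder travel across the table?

2.3

From (16.4, 3.7) to (18.0, 2.0), the red cylinder covered √(1.6² + 1.7²) ≈ 2.3 units.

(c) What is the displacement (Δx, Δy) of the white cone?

(0.9, 1.0)

From the two frames, the white cone sits at roughly (9.1, 2.8) before and (10.0, 3.8) after.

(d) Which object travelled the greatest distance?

the purple sphere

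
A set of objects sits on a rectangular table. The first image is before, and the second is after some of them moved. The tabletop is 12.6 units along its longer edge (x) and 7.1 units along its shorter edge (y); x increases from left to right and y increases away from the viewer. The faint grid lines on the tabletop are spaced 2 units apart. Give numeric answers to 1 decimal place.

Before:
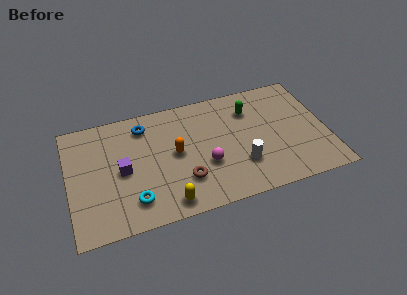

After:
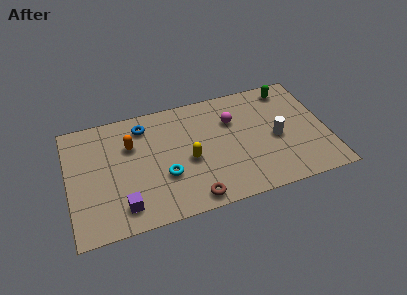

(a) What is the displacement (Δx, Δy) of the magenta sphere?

(1.5, 2.3)

The magenta sphere was at about (6.6, 2.6) and moved to about (8.1, 4.9).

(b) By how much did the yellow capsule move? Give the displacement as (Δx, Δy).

(1.2, 2.2)

The yellow capsule was at about (4.6, 0.9) and moved to about (5.8, 3.1).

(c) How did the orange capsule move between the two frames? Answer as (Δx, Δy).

(-2.1, 1.1)

From the two frames, the orange capsule sits at roughly (5.2, 3.7) before and (3.1, 4.8) after.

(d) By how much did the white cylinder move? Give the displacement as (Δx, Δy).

(1.8, 1.1)

The white cylinder started near (8.3, 2.1) and ended near (10.1, 3.2).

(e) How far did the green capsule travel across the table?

2.2

From (9.0, 5.3) to (11.0, 6.1), the green capsule covered √(2.0² + 0.8²) ≈ 2.2 units.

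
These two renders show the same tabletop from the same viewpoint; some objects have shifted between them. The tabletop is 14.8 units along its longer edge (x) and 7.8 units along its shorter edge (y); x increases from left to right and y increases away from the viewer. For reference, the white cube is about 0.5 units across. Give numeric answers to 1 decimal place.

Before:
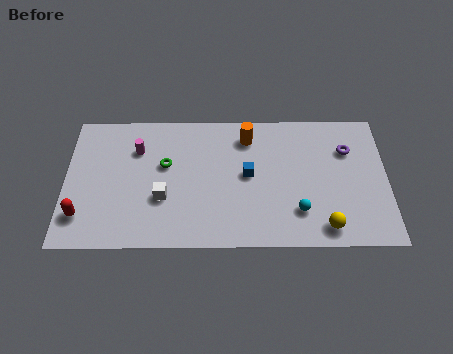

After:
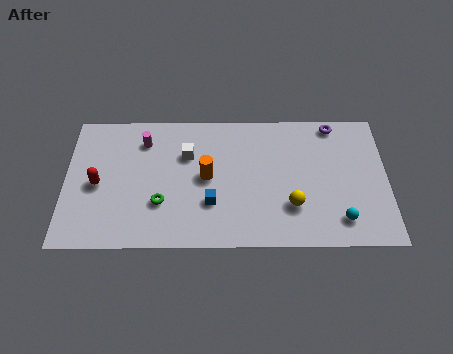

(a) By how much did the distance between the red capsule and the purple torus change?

-1.3

They were about 12.7 units apart before and 11.4 after — 1.3 units closer together.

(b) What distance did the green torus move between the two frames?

2.2

The green torus moved from about (4.6, 4.7) to (4.4, 2.5), a distance of √(0.2² + 2.2²) ≈ 2.2.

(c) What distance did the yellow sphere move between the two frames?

1.9

The yellow sphere moved from about (11.9, 1.1) to (10.4, 2.3), a distance of √(1.5² + 1.2²) ≈ 1.9.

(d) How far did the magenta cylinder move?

0.6

From (3.3, 5.6) to (3.6, 6.1), the magenta cylinder covered √(0.3² + 0.5²) ≈ 0.6 units.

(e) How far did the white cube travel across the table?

2.7

From (4.5, 2.8) to (5.6, 5.3), the white cube covered √(1.1² + 2.5²) ≈ 2.7 units.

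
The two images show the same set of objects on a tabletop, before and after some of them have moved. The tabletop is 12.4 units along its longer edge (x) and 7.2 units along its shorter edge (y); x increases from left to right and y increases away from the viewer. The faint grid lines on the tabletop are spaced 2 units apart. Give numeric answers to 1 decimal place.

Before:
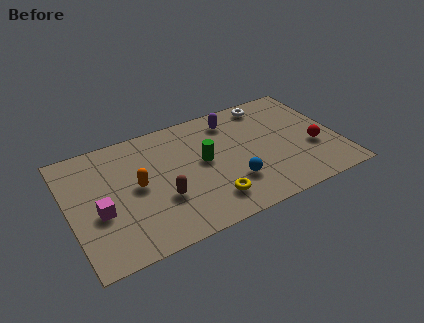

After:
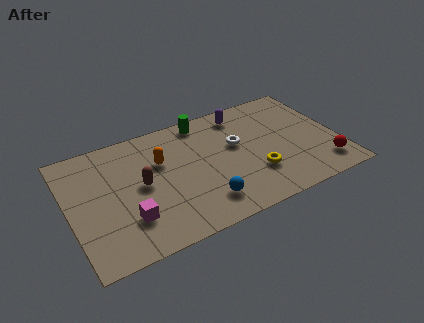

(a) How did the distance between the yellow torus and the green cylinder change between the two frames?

+2.2

The distance was about 2.4 in the first image and 4.6 in the second, so they moved 2.2 units further apart.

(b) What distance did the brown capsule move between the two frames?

1.4

From (4.1, 2.5) to (3.3, 3.7), the brown capsule covered √(0.8² + 1.2²) ≈ 1.4 units.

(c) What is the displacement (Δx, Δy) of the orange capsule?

(1.2, 1.0)

The orange capsule started near (3.1, 3.7) and ended near (4.3, 4.7).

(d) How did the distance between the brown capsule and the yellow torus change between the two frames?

+3.0

They were about 2.3 units apart before and 5.3 after — 3.0 units further apart.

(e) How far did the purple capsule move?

0.5

From (7.8, 5.9) to (8.3, 6.1), the purple capsule covered √(0.5² + 0.2²) ≈ 0.5 units.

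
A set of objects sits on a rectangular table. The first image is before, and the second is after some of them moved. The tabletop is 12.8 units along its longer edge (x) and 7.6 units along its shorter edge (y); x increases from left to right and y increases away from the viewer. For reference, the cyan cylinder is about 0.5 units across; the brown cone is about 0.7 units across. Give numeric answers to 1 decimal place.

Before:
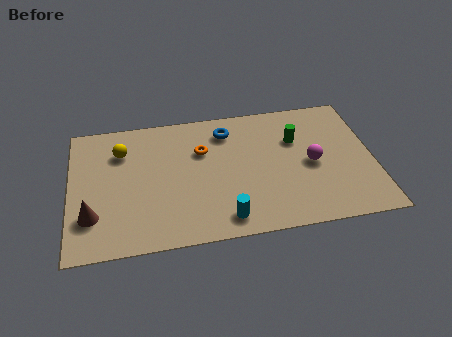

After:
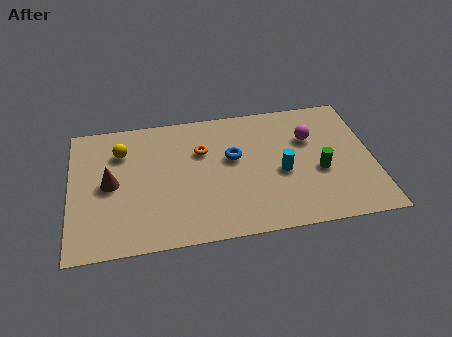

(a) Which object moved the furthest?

the cyan cylinder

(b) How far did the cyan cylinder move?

3.3

The cyan cylinder moved from about (6.4, 1.1) to (8.9, 3.3), a distance of √(2.5² + 2.2²) ≈ 3.3.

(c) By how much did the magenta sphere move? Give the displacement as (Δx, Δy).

(0.0, 1.5)

The magenta sphere was at about (10.2, 3.6) and moved to about (10.2, 5.1).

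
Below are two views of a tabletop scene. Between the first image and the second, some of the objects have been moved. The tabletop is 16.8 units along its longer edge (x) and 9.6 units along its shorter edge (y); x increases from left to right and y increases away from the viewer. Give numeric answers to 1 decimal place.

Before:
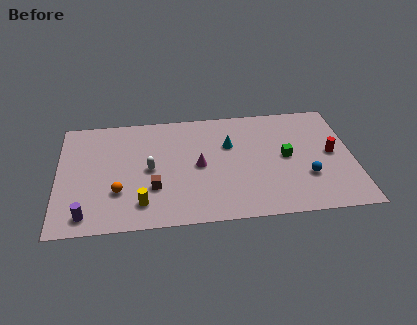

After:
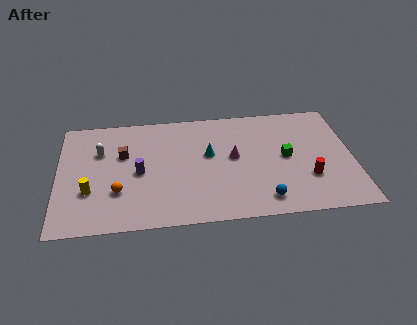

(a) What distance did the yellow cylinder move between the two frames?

3.2

The yellow cylinder moved from about (4.7, 1.9) to (1.8, 3.2), a distance of √(2.9² + 1.3²) ≈ 3.2.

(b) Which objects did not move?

the orange sphere and the green cube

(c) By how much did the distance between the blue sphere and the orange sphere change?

-2.4

The distance was about 10.7 in the first image and 8.3 in the second, so they moved 2.4 units closer together.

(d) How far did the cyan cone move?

1.4

The cyan cone was near (9.8, 6.3) before and (8.6, 5.6) after, so it travelled √(1.2² + 0.7²) ≈ 1.4 units.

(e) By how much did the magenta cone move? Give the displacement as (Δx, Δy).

(2.0, 0.5)

From the two frames, the magenta cone sits at roughly (8.0, 4.7) before and (10.0, 5.2) after.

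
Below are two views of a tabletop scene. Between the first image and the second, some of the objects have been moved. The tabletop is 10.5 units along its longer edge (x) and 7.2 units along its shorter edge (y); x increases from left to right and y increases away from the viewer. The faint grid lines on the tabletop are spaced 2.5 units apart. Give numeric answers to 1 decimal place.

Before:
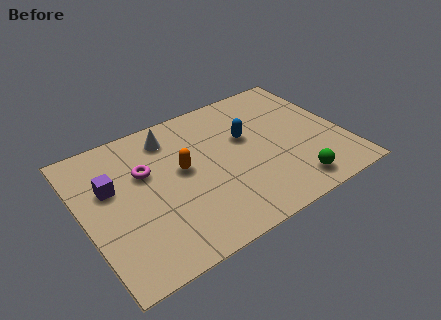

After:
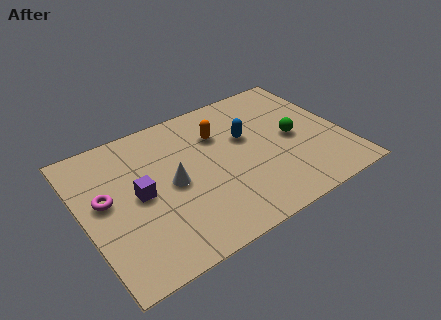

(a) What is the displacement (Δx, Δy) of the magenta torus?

(-1.7, -0.6)

The magenta torus started near (2.6, 4.6) and ended near (0.9, 4.0).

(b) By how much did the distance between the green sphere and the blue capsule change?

-1.5

They were about 3.5 units apart before and 2.0 after — 1.5 units closer together.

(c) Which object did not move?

the blue capsule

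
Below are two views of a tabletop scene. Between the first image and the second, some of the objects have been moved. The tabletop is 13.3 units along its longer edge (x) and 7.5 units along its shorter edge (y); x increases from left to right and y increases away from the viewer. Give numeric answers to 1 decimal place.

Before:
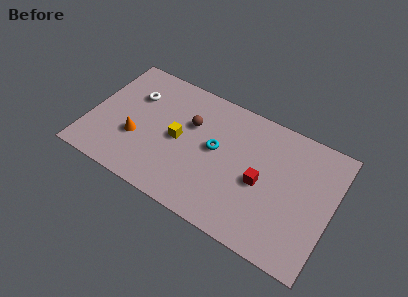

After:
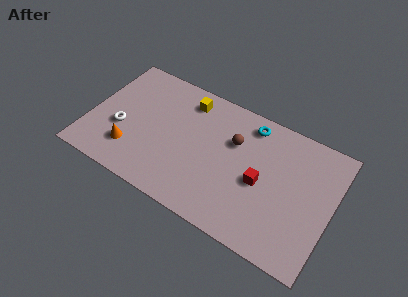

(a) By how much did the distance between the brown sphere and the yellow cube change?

+1.7

The distance was about 1.3 in the first image and 3.0 in the second, so they moved 1.7 units further apart.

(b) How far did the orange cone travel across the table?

0.8

The orange cone moved from about (2.7, 2.7) to (2.5, 1.9), a distance of √(0.2² + 0.8²) ≈ 0.8.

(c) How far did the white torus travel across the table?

2.3

From (2.2, 5.2) to (1.8, 2.9), the white torus covered √(0.4² + 2.3²) ≈ 2.3 units.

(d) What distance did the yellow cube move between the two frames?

2.5

The yellow cube was near (4.9, 3.7) before and (5.0, 6.2) after, so it travelled √(0.1² + 2.5²) ≈ 2.5 units.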